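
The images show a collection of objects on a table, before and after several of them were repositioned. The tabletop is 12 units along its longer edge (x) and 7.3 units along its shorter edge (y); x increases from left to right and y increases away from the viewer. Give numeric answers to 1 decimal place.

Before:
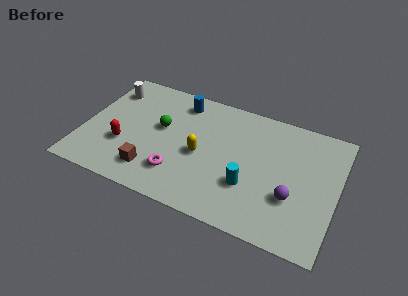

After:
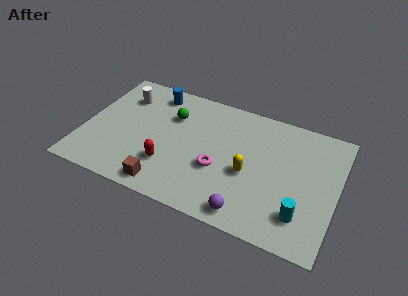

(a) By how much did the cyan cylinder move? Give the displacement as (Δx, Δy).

(2.5, -0.7)

The cyan cylinder was at about (8.0, 2.4) and moved to about (10.5, 1.7).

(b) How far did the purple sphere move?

2.5

The purple sphere moved from about (10.0, 2.5) to (8.1, 0.9), a distance of √(1.9² + 1.6²) ≈ 2.5.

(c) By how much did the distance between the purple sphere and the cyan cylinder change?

+0.5

Before: roughly 2.0 units apart; after: 2.5. That's 0.5 units further apart.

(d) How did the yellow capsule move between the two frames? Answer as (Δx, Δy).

(2.3, -0.2)

The yellow capsule was at about (5.6, 3.3) and moved to about (7.9, 3.1).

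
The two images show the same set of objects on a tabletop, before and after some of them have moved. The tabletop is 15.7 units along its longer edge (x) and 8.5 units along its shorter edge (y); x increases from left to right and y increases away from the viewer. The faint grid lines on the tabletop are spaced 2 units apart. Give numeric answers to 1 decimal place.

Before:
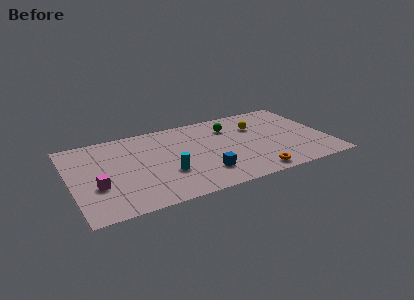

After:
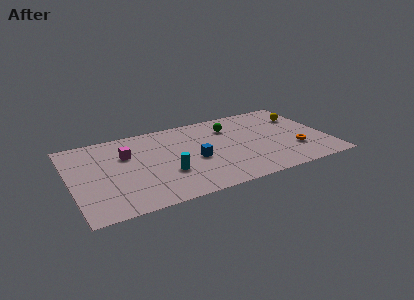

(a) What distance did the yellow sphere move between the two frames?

2.9

The yellow sphere moved from about (11.6, 5.9) to (14.5, 6.1), a distance of √(2.9² + 0.2²) ≈ 2.9.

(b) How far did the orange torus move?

3.2

The orange torus moved from about (10.8, 1.0) to (13.6, 2.6), a distance of √(2.8² + 1.6²) ≈ 3.2.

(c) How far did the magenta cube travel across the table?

3.3

The magenta cube moved from about (1.5, 3.1) to (3.5, 5.7), a distance of √(2.0² + 2.6²) ≈ 3.3.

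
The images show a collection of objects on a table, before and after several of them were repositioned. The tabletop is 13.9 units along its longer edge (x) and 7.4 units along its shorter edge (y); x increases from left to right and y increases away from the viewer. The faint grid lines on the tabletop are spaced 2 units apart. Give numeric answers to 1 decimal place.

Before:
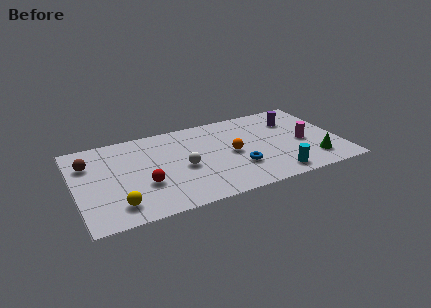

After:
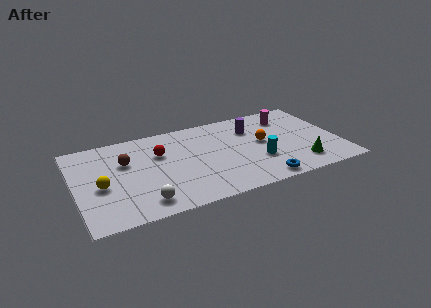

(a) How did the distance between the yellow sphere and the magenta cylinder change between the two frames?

+0.3

Before: roughly 10.2 units apart; after: 10.5. That's 0.3 units further apart.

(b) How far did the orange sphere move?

1.7

From (8.2, 3.6) to (9.9, 4.0), the orange sphere covered √(1.7² + 0.4²) ≈ 1.7 units.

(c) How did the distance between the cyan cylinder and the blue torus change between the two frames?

-0.5

They were about 2.2 units apart before and 1.7 after — 0.5 units closer together.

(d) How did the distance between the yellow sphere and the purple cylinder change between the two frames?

-2.0

Before: roughly 10.5 units apart; after: 8.5. That's 2.0 units closer together.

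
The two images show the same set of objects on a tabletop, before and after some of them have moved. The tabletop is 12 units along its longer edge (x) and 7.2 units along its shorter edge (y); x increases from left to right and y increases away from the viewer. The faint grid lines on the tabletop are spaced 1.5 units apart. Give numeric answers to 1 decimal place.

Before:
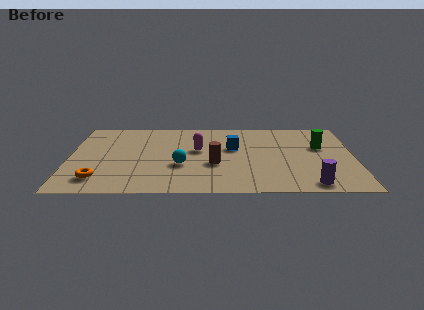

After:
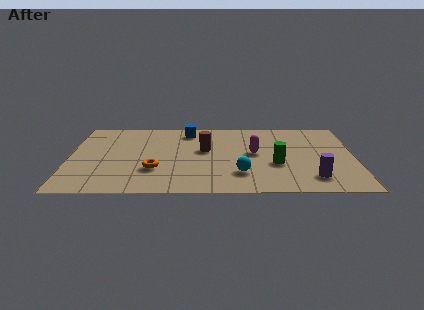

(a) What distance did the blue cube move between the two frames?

2.5

The blue cube was near (6.9, 4.4) before and (5.0, 6.1) after, so it travelled √(1.9² + 1.7²) ≈ 2.5 units.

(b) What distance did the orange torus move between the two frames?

2.5

The orange torus moved from about (1.3, 1.4) to (3.6, 2.3), a distance of √(2.3² + 0.9²) ≈ 2.5.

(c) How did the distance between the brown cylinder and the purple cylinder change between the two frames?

+0.8

The distance was about 4.4 in the first image and 5.2 in the second, so they moved 0.8 units further apart.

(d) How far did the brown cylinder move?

1.5

The brown cylinder was near (6.1, 2.8) before and (5.7, 4.2) after, so it travelled √(0.4² + 1.4²) ≈ 1.5 units.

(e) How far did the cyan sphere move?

2.6

The cyan sphere moved from about (4.7, 2.7) to (7.2, 1.9), a distance of √(2.5² + 0.8²) ≈ 2.6.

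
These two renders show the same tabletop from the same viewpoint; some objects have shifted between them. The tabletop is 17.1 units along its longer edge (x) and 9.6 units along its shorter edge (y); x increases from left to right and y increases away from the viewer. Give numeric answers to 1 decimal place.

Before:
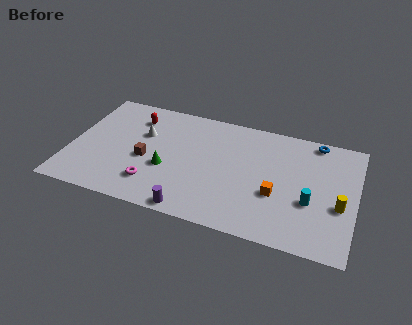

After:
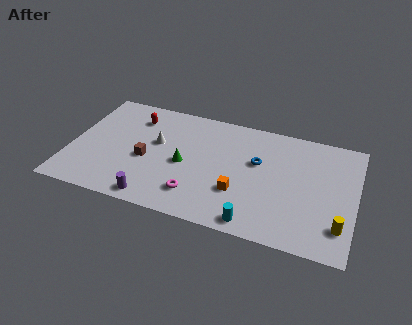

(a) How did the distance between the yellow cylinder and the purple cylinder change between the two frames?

+2.0

They were about 9.0 units apart before and 11.0 after — 2.0 units further apart.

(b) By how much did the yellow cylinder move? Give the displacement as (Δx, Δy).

(0.1, -1.6)

From the two frames, the yellow cylinder sits at roughly (16.2, 3.8) before and (16.3, 2.2) after.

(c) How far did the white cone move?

1.0

The white cone was near (4.2, 6.2) before and (5.1, 5.7) after, so it travelled √(0.9² + 0.5²) ≈ 1.0 units.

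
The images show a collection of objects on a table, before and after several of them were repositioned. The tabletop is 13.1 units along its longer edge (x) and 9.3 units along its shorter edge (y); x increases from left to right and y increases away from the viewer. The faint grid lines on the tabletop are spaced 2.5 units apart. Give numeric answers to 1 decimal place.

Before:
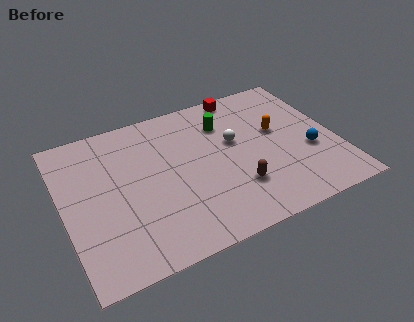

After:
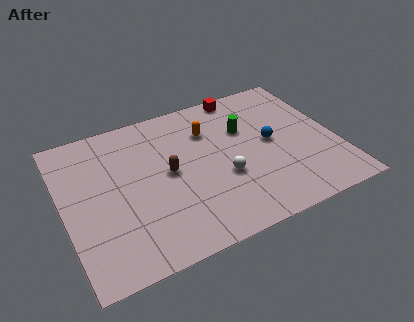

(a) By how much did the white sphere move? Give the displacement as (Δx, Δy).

(-0.8, -2.0)

From the two frames, the white sphere sits at roughly (8.3, 5.5) before and (7.5, 3.5) after.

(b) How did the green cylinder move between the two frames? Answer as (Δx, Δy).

(0.9, -0.8)

The green cylinder started near (8.0, 6.9) and ended near (8.9, 6.1).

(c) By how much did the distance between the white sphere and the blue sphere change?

-1.1

The distance was about 3.9 in the first image and 2.8 in the second, so they moved 1.1 units closer together.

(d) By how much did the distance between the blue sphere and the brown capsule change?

+1.2

They were about 3.8 units apart before and 5.0 after — 1.2 units further apart.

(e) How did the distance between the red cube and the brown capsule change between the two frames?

-0.5

The distance was about 6.0 in the first image and 5.5 in the second, so they moved 0.5 units closer together.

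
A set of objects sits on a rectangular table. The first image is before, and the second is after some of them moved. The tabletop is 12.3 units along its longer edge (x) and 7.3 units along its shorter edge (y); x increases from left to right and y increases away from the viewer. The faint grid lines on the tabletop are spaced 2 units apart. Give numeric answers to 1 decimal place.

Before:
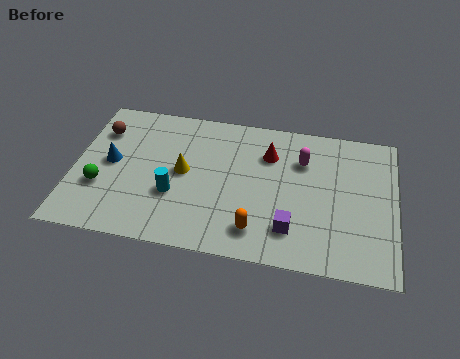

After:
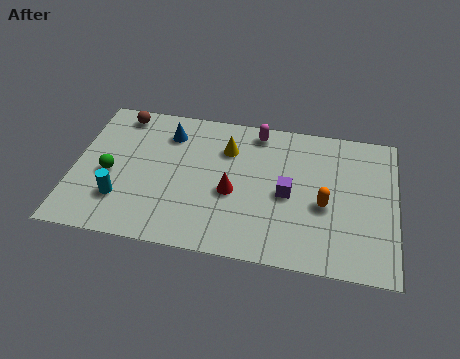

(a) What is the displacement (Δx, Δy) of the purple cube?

(-0.2, 1.7)

The purple cube started near (8.4, 1.7) and ended near (8.2, 3.4).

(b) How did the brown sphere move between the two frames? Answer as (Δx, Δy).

(0.7, 1.0)

The brown sphere started near (0.9, 5.4) and ended near (1.6, 6.4).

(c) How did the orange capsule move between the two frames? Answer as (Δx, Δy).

(2.5, 1.7)

From the two frames, the orange capsule sits at roughly (7.1, 1.4) before and (9.6, 3.1) after.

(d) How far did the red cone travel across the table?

2.6

From (7.4, 5.3) to (6.1, 3.1), the red cone covered √(1.3² + 2.2²) ≈ 2.6 units.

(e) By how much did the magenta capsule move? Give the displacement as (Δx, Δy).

(-1.8, 1.2)

The magenta capsule was at about (8.7, 5.2) and moved to about (6.9, 6.4).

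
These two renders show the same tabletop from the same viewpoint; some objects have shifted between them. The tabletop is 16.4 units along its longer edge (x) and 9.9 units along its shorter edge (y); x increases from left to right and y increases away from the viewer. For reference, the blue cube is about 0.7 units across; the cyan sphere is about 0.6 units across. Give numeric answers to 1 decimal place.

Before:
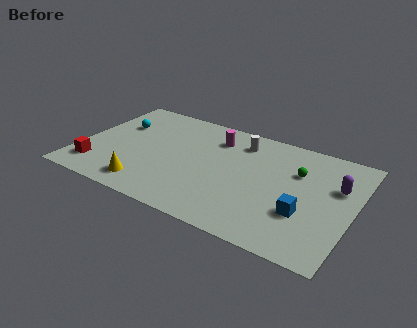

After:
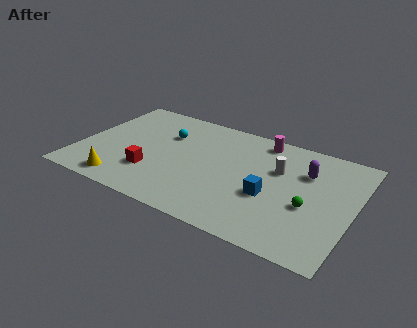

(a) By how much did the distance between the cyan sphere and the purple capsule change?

-4.9

They were about 13.4 units apart before and 8.5 after — 4.9 units closer together.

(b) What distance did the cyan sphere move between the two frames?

3.0

The cyan sphere moved from about (1.9, 6.6) to (4.9, 6.8), a distance of √(3.0² + 0.2²) ≈ 3.0.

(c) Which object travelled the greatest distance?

the red cube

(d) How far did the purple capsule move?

2.0

From (15.3, 6.4) to (13.4, 6.9), the purple capsule covered √(1.9² + 0.5²) ≈ 2.0 units.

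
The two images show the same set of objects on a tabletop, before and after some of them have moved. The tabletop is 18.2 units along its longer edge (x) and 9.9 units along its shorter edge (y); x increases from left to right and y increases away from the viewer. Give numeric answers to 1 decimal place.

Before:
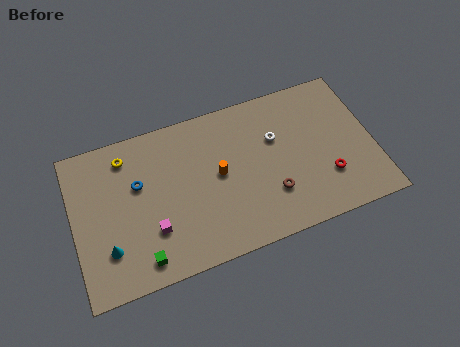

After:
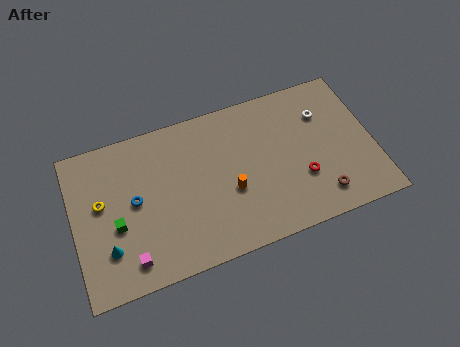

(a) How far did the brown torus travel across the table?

3.1

The brown torus was near (11.8, 2.9) before and (14.7, 1.8) after, so it travelled √(2.9² + 1.1²) ≈ 3.1 units.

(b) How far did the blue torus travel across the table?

1.0

From (4.0, 6.2) to (3.7, 5.2), the blue torus covered √(0.3² + 1.0²) ≈ 1.0 units.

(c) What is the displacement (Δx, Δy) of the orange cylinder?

(0.6, -1.3)

The orange cylinder started near (8.8, 5.2) and ended near (9.4, 3.9).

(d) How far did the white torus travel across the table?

3.1

From (12.4, 6.4) to (15.4, 7.1), the white torus covered √(3.0² + 0.7²) ≈ 3.1 units.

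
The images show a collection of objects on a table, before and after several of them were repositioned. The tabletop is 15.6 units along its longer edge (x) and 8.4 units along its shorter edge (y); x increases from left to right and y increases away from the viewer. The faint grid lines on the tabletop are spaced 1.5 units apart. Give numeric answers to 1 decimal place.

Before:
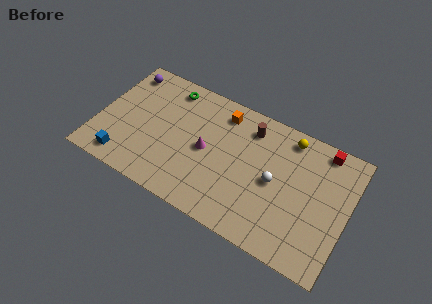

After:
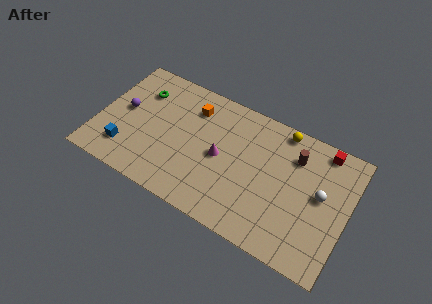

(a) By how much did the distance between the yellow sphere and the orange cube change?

+1.4

Before: roughly 4.2 units apart; after: 5.6. That's 1.4 units further apart.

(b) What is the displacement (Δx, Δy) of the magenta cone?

(0.9, 0.0)

The magenta cone started near (6.8, 4.1) and ended near (7.7, 4.1).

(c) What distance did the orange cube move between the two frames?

1.9

The orange cube was near (7.4, 7.0) before and (5.6, 6.5) after, so it travelled √(1.8² + 0.5²) ≈ 1.9 units.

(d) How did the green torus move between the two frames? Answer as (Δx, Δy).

(-1.7, -1.0)

The green torus was at about (4.0, 7.2) and moved to about (2.3, 6.2).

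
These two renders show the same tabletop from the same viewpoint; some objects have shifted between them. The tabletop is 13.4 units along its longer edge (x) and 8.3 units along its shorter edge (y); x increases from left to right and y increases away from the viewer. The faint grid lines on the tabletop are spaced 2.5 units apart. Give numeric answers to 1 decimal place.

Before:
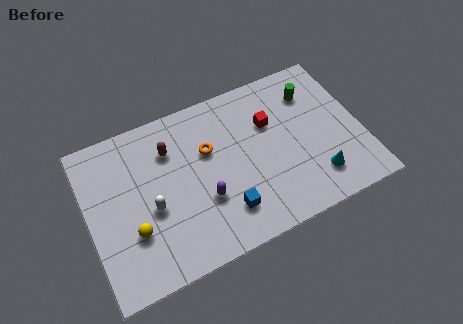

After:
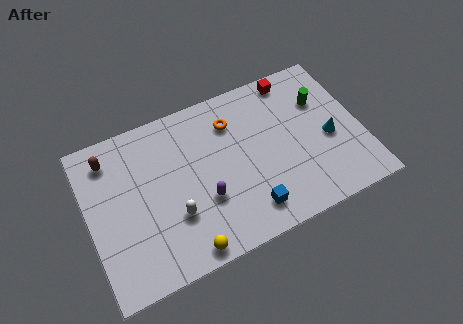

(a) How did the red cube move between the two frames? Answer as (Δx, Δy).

(1.4, 1.9)

The red cube started near (9.1, 5.5) and ended near (10.5, 7.4).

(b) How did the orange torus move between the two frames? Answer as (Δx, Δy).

(1.3, 1.0)

The orange torus started near (6.0, 5.3) and ended near (7.3, 6.3).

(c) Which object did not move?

the purple capsule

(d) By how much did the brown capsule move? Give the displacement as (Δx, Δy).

(-2.9, 0.7)

The brown capsule started near (4.2, 6.1) and ended near (1.3, 6.8).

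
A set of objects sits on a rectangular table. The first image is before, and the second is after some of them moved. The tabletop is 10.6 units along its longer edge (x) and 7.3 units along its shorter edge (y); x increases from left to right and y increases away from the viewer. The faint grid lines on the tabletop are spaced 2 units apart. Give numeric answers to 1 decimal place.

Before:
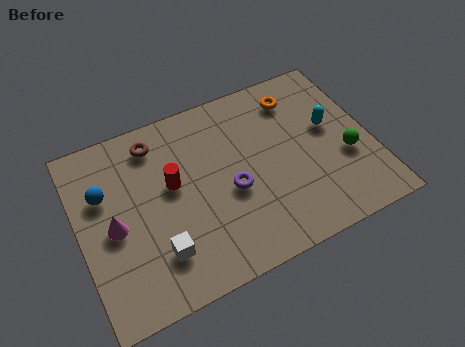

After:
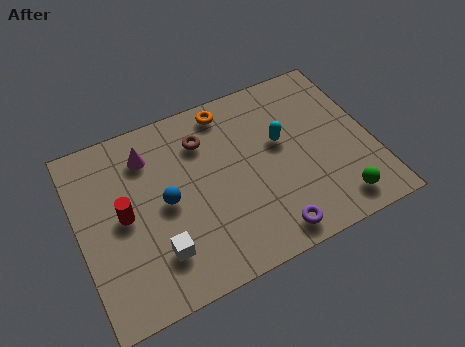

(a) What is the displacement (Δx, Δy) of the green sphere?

(-0.6, -1.7)

The green sphere started near (9.6, 2.8) and ended near (9.0, 1.1).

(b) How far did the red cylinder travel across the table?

1.9

The red cylinder was near (3.4, 4.2) before and (1.6, 3.7) after, so it travelled √(1.8² + 0.5²) ≈ 1.9 units.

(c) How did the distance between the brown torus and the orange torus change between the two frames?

-3.9

They were about 5.2 units apart before and 1.3 after — 3.9 units closer together.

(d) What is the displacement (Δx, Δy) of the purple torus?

(1.1, -2.2)

The purple torus was at about (5.4, 3.1) and moved to about (6.5, 0.9).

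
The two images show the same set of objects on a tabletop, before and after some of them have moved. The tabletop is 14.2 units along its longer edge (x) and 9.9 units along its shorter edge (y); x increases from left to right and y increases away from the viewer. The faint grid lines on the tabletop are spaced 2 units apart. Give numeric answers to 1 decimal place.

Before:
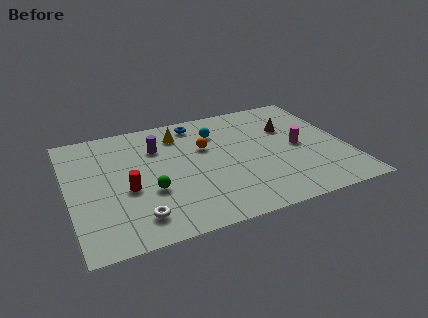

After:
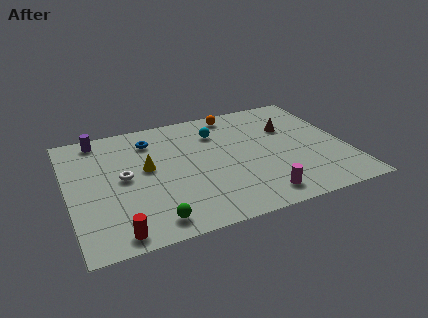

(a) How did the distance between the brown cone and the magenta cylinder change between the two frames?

+3.8

They were about 1.8 units apart before and 5.6 after — 3.8 units further apart.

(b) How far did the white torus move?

3.3

From (3.2, 1.8) to (2.8, 5.1), the white torus covered √(0.4² + 3.3²) ≈ 3.3 units.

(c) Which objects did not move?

the cyan sphere and the brown cone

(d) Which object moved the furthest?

the magenta cylinder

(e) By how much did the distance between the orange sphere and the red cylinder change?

+5.6

Before: roughly 4.7 units apart; after: 10.3. That's 5.6 units further apart.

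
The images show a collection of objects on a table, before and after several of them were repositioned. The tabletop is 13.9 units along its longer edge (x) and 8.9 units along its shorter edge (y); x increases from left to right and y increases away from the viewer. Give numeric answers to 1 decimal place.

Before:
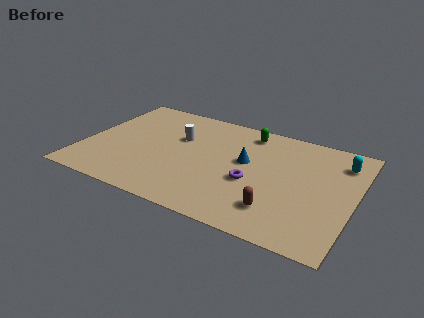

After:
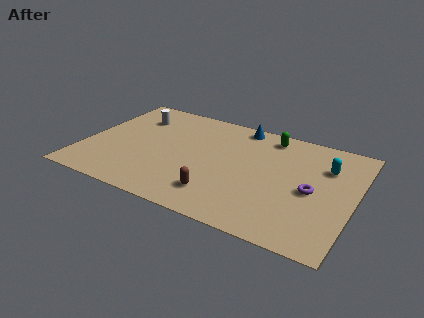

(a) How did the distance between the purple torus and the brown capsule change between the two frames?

+2.8

The distance was about 2.2 in the first image and 5.0 in the second, so they moved 2.8 units further apart.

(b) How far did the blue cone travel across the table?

3.0

The blue cone moved from about (8.3, 5.1) to (7.6, 8.0), a distance of √(0.7² + 2.9²) ≈ 3.0.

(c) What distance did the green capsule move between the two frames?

1.1

The green capsule moved from about (8.1, 7.6) to (9.2, 7.7), a distance of √(1.1² + 0.1²) ≈ 1.1.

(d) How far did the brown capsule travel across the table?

3.0

The brown capsule was near (10.3, 2.0) before and (7.3, 1.9) after, so it travelled √(3.0² + 0.1²) ≈ 3.0 units.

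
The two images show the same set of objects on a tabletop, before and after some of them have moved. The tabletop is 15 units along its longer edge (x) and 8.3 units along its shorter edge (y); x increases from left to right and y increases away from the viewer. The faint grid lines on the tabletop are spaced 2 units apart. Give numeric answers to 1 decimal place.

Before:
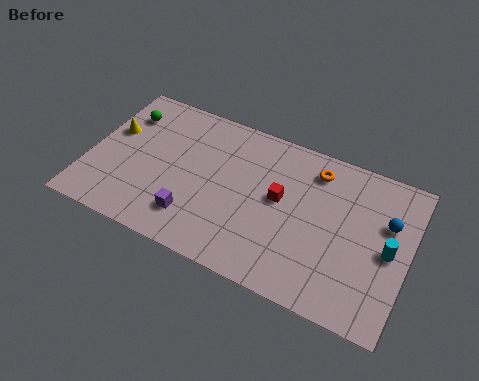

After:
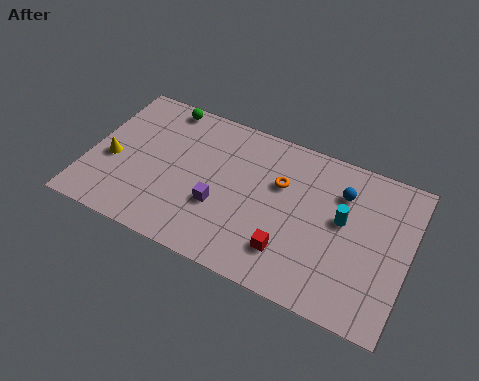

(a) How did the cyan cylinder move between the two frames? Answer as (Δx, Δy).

(-2.2, 0.7)

The cyan cylinder started near (14.1, 4.0) and ended near (11.9, 4.7).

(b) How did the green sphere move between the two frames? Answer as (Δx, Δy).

(1.7, 1.2)

The green sphere started near (1.3, 6.3) and ended near (3.0, 7.5).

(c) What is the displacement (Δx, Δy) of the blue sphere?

(-2.2, 0.7)

The blue sphere started near (13.9, 5.4) and ended near (11.7, 6.1).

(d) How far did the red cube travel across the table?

2.7

The red cube moved from about (9.0, 4.6) to (9.7, 2.0), a distance of √(0.7² + 2.6²) ≈ 2.7.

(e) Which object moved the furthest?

the red cube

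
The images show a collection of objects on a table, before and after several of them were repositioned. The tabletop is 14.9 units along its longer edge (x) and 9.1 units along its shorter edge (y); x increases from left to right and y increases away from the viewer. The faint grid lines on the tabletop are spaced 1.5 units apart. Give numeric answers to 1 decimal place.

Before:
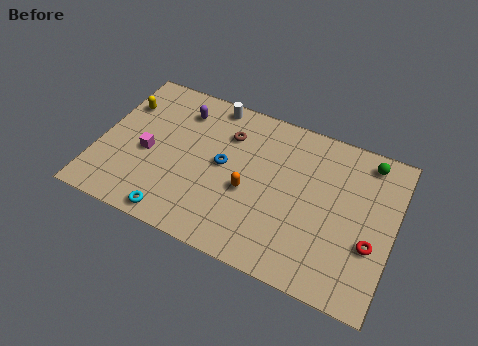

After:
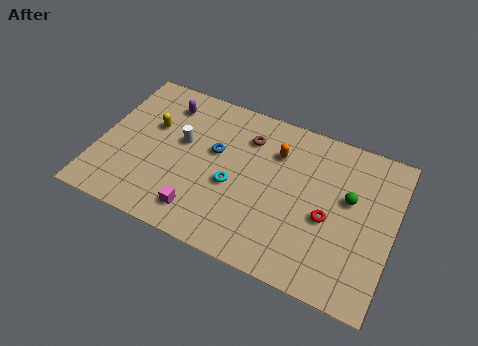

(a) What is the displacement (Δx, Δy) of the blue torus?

(-0.5, 0.6)

From the two frames, the blue torus sits at roughly (6.3, 4.8) before and (5.8, 5.4) after.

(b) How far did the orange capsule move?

3.0

The orange capsule moved from about (7.7, 3.8) to (8.8, 6.6), a distance of √(1.1² + 2.8²) ≈ 3.0.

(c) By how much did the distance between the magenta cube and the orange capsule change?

+0.8

The distance was about 5.2 in the first image and 6.0 in the second, so they moved 0.8 units further apart.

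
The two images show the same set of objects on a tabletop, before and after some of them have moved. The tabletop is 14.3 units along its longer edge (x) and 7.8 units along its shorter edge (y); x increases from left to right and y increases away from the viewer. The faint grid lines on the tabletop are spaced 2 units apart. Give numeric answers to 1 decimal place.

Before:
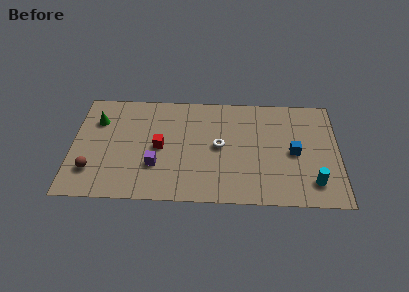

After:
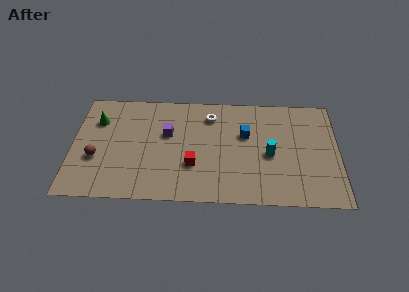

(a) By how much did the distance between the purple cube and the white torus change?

-1.0

Before: roughly 3.7 units apart; after: 2.7. That's 1.0 units closer together.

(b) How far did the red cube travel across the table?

2.2

The red cube was near (4.7, 3.8) before and (6.5, 2.6) after, so it travelled √(1.8² + 1.2²) ≈ 2.2 units.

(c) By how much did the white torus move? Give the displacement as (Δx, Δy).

(-0.5, 2.2)

The white torus was at about (7.9, 4.0) and moved to about (7.4, 6.2).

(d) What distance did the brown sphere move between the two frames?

0.9

From (1.1, 2.0) to (1.3, 2.9), the brown sphere covered √(0.2² + 0.9²) ≈ 0.9 units.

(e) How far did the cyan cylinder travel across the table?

3.0

The cyan cylinder was near (12.9, 1.6) before and (10.6, 3.5) after, so it travelled √(2.3² + 1.9²) ≈ 3.0 units.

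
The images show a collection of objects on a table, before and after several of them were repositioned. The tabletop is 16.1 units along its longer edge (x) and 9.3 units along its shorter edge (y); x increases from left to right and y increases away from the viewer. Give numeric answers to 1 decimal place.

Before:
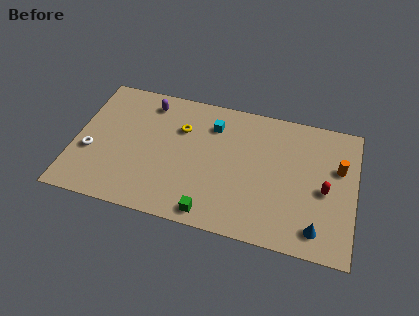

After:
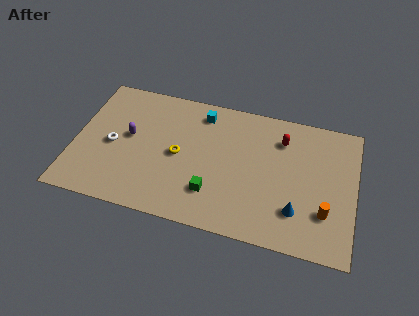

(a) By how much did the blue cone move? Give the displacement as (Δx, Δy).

(-1.2, 0.9)

The blue cone was at about (14.1, 1.5) and moved to about (12.9, 2.4).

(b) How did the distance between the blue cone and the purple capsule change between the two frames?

-1.7

The distance was about 11.9 in the first image and 10.2 in the second, so they moved 1.7 units closer together.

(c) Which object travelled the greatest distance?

the red capsule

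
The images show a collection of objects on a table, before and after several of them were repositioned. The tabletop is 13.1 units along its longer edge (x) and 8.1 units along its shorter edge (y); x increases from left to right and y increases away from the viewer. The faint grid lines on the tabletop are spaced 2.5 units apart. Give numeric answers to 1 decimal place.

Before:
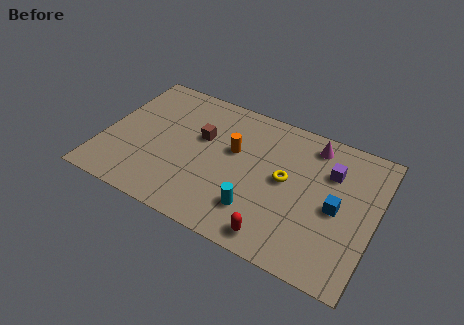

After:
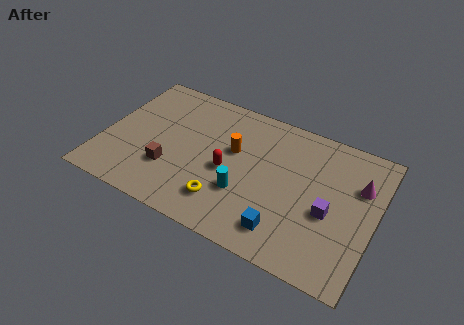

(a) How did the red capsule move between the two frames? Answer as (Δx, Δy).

(-2.7, 2.6)

The red capsule started near (8.8, 1.0) and ended near (6.1, 3.6).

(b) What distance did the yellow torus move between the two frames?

3.6

The yellow torus was near (8.8, 4.3) before and (6.2, 1.8) after, so it travelled √(2.6² + 2.5²) ≈ 3.6 units.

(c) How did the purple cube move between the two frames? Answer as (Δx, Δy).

(0.2, -2.3)

The purple cube started near (10.8, 5.7) and ended near (11.0, 3.4).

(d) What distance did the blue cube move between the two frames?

3.2

From (11.3, 3.8) to (9.1, 1.5), the blue cube covered √(2.2² + 2.3²) ≈ 3.2 units.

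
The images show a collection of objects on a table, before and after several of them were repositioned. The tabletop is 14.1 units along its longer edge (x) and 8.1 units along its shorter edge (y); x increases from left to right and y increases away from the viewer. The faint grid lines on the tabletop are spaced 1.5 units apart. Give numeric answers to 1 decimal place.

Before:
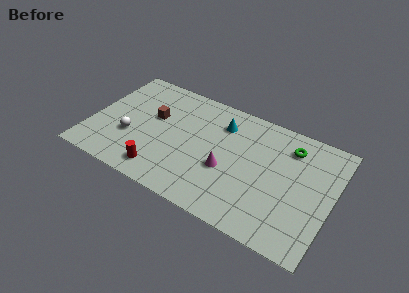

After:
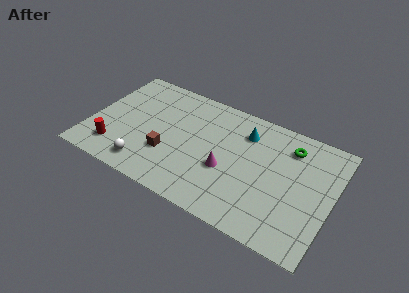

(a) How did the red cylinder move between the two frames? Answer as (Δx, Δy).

(-2.8, 0.4)

The red cylinder was at about (4.5, 1.3) and moved to about (1.7, 1.7).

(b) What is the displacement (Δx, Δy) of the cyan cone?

(1.4, 0.0)

From the two frames, the cyan cone sits at roughly (7.4, 6.2) before and (8.8, 6.2) after.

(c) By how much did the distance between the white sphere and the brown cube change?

-0.5

The distance was about 2.3 in the first image and 1.8 in the second, so they moved 0.5 units closer together.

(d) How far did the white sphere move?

2.0

The white sphere moved from about (2.4, 2.9) to (3.6, 1.3), a distance of √(1.2² + 1.6²) ≈ 2.0.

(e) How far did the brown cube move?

2.5

The brown cube moved from about (3.5, 4.9) to (4.7, 2.7), a distance of √(1.2² + 2.2²) ≈ 2.5.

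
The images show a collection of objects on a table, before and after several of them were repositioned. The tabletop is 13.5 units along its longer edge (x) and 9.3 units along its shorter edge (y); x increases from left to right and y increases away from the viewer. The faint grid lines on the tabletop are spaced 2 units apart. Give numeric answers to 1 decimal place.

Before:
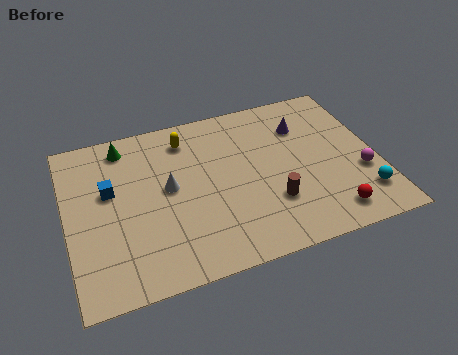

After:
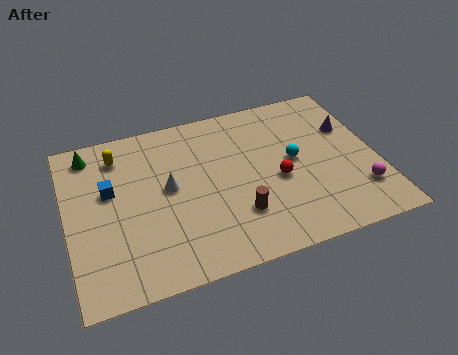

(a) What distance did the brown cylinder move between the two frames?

1.5

From (8.7, 2.8) to (7.2, 2.6), the brown cylinder covered √(1.5² + 0.2²) ≈ 1.5 units.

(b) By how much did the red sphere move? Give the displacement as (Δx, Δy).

(-2.0, 2.6)

The red sphere started near (11.1, 1.4) and ended near (9.1, 4.0).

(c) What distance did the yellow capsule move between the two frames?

3.0

From (5.4, 7.6) to (2.4, 7.5), the yellow capsule covered √(3.0² + 0.1²) ≈ 3.0 units.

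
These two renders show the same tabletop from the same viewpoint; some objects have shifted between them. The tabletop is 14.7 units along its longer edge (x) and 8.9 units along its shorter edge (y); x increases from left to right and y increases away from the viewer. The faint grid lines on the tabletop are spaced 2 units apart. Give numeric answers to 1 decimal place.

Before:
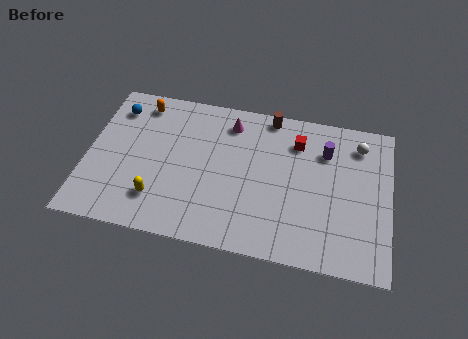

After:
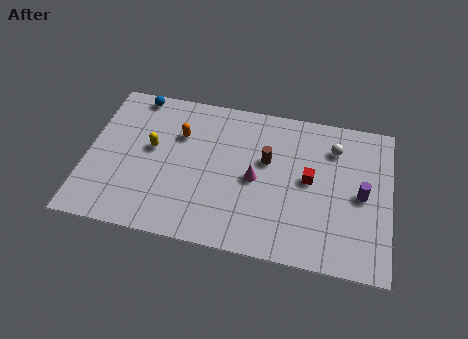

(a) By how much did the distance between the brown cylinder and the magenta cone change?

-0.8

They were about 2.1 units apart before and 1.3 after — 0.8 units closer together.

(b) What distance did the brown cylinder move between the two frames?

2.7

From (8.7, 8.1) to (8.7, 5.4), the brown cylinder covered √(0.0² + 2.7²) ≈ 2.7 units.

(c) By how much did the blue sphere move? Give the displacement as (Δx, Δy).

(0.9, 1.0)

The blue sphere started near (1.2, 7.1) and ended near (2.1, 8.1).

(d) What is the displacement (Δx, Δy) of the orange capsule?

(2.0, -1.5)

The orange capsule started near (2.4, 7.6) and ended near (4.4, 6.1).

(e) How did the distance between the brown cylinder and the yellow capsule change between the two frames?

-2.3

The distance was about 7.9 in the first image and 5.6 in the second, so they moved 2.3 units closer together.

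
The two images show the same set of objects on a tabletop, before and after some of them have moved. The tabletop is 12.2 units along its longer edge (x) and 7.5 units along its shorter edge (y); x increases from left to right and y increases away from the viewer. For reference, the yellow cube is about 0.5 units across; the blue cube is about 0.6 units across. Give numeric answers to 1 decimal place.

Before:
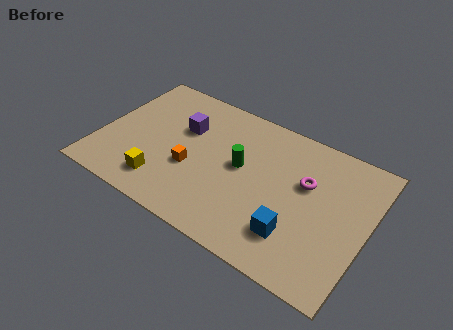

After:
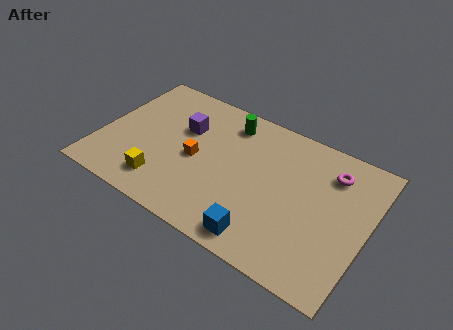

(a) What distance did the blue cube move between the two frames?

1.6

The blue cube was near (9.2, 1.9) before and (7.9, 1.0) after, so it travelled √(1.3² + 0.9²) ≈ 1.6 units.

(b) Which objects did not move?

the yellow cube and the purple cube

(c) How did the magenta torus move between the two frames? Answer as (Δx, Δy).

(1.0, 1.1)

The magenta torus started near (9.3, 4.7) and ended near (10.3, 5.8).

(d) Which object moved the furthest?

the green cylinder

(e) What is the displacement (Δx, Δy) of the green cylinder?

(-0.9, 2.1)

From the two frames, the green cylinder sits at roughly (6.4, 4.1) before and (5.5, 6.2) after.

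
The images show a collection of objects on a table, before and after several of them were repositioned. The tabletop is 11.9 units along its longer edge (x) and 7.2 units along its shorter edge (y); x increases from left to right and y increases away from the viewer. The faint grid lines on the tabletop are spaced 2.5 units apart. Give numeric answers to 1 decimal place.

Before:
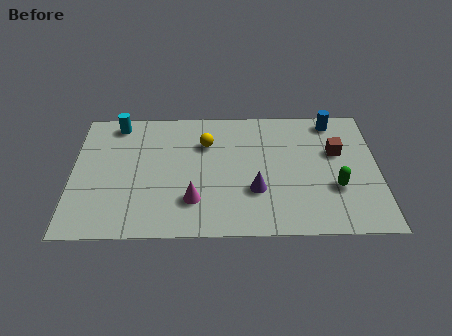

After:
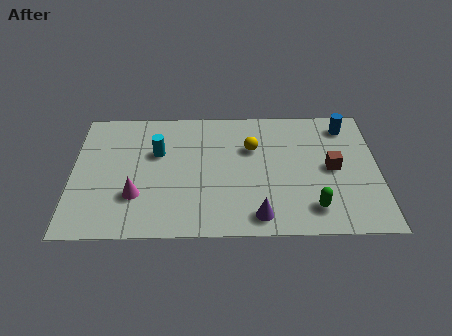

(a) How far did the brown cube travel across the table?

0.9

From (10.3, 4.5) to (10.1, 3.6), the brown cube covered √(0.2² + 0.9²) ≈ 0.9 units.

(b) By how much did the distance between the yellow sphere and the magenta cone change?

+2.0

The distance was about 3.2 in the first image and 5.2 in the second, so they moved 2.0 units further apart.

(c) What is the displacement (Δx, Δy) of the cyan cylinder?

(1.6, -1.7)

The cyan cylinder started near (1.7, 6.3) and ended near (3.3, 4.6).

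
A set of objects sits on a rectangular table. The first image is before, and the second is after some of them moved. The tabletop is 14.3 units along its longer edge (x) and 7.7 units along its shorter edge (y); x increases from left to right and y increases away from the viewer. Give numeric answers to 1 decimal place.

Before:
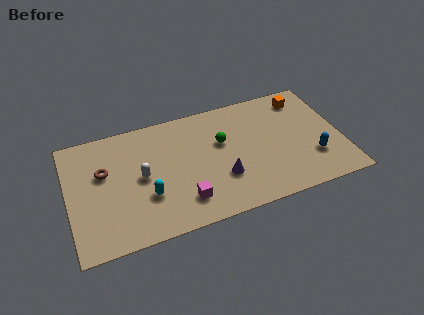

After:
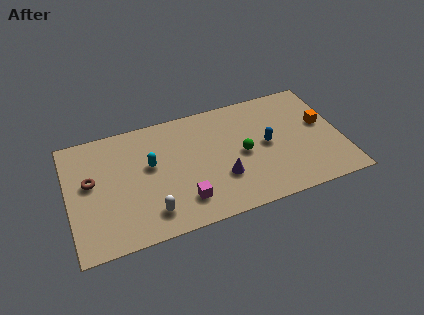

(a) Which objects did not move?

the purple cone and the magenta cube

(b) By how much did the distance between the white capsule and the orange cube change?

+0.6

They were about 9.1 units apart before and 9.7 after — 0.6 units further apart.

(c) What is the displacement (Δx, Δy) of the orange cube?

(0.8, -2.0)

The orange cube started near (12.6, 6.4) and ended near (13.4, 4.4).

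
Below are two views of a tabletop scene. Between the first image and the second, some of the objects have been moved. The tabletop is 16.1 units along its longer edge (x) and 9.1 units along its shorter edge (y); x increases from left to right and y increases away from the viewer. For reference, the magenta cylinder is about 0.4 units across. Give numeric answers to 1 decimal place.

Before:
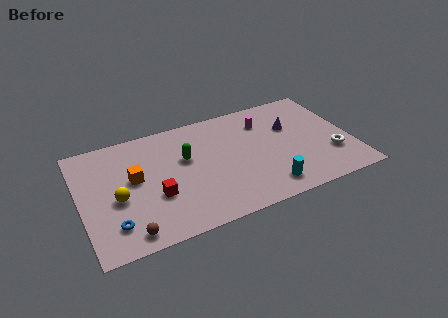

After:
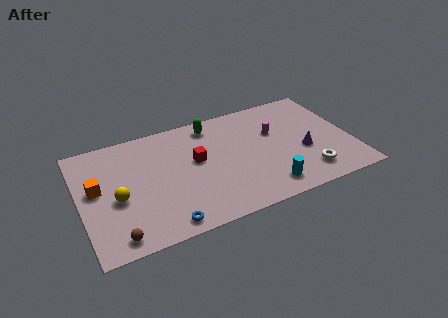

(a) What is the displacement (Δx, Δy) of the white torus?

(-1.6, -1.0)

The white torus was at about (14.8, 2.8) and moved to about (13.2, 1.8).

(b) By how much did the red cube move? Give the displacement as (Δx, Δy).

(2.6, 1.9)

The red cube started near (4.3, 3.3) and ended near (6.9, 5.2).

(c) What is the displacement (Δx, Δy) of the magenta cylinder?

(0.5, -1.1)

The magenta cylinder started near (11.2, 6.9) and ended near (11.7, 5.8).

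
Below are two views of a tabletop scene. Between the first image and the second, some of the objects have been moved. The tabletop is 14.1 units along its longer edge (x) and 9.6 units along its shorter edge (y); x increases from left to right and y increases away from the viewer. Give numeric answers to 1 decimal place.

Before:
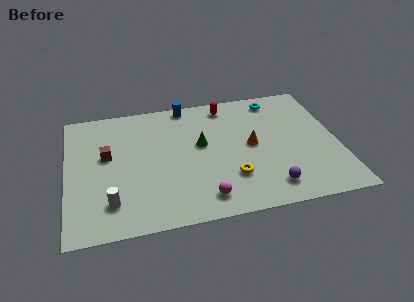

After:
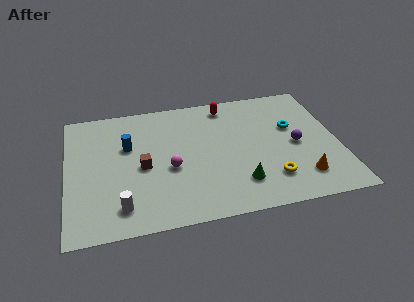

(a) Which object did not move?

the red capsule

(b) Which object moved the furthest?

the blue cylinder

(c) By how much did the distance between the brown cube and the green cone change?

+0.5

They were about 4.9 units apart before and 5.4 after — 0.5 units further apart.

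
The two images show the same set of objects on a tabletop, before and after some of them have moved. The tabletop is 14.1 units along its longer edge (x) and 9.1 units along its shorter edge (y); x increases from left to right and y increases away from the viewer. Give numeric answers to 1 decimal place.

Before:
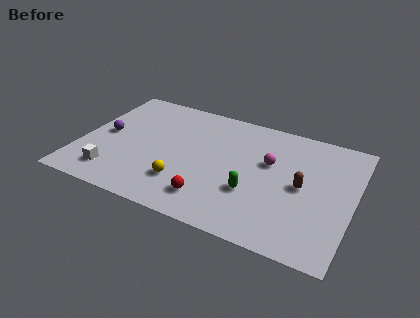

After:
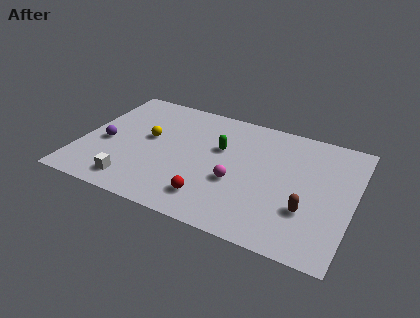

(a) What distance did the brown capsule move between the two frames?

1.6

From (11.5, 4.5) to (11.9, 2.9), the brown capsule covered √(0.4² + 1.6²) ≈ 1.6 units.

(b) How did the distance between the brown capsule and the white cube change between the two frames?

-1.0

They were about 9.9 units apart before and 8.9 after — 1.0 units closer together.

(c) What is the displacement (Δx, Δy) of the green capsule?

(-2.0, 2.6)

The green capsule was at about (9.1, 3.1) and moved to about (7.1, 5.7).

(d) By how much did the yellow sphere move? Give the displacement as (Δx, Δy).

(-2.2, 2.7)

The yellow sphere started near (5.6, 2.4) and ended near (3.4, 5.1).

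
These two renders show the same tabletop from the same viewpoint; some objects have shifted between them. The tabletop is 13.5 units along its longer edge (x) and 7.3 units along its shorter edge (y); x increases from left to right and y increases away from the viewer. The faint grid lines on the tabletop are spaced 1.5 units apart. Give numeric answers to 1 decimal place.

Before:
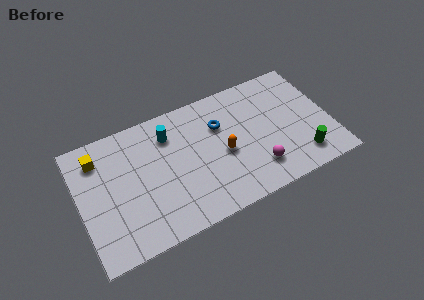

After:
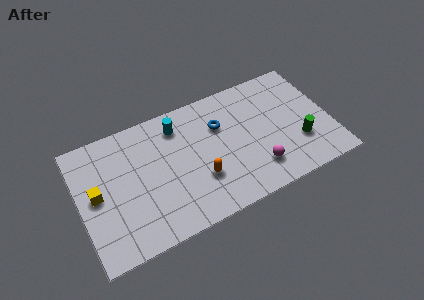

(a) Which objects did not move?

the blue torus and the magenta sphere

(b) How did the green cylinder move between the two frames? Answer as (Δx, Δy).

(0.0, 0.9)

From the two frames, the green cylinder sits at roughly (11.7, 1.4) before and (11.7, 2.3) after.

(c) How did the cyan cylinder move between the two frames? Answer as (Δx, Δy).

(0.5, 0.3)

From the two frames, the cyan cylinder sits at roughly (5.0, 5.6) before and (5.5, 5.9) after.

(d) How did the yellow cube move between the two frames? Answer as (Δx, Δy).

(-0.3, -2.0)

The yellow cube was at about (1.2, 5.8) and moved to about (0.9, 3.8).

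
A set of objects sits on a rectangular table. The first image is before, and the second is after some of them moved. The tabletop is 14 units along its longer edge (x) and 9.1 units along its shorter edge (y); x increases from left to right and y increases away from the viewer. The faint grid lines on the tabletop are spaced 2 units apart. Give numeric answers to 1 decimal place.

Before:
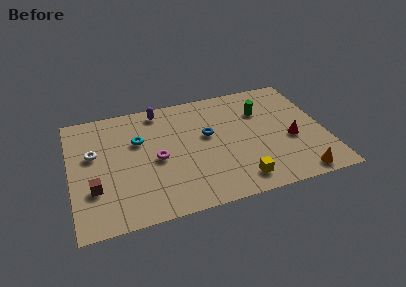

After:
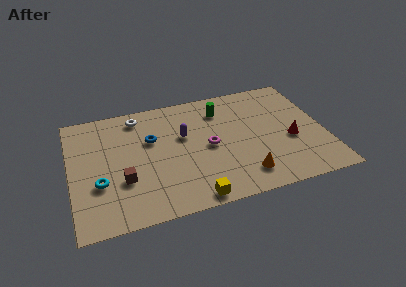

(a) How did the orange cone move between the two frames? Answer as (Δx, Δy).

(-2.9, 0.8)

The orange cone started near (12.2, 0.9) and ended near (9.3, 1.7).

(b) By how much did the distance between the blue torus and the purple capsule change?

-1.9

The distance was about 3.7 in the first image and 1.8 in the second, so they moved 1.9 units closer together.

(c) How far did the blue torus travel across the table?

3.1

The blue torus moved from about (7.6, 5.3) to (4.5, 5.8), a distance of √(3.1² + 0.5²) ≈ 3.1.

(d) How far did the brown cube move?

1.6

The brown cube was near (1.2, 2.9) before and (2.8, 3.1) after, so it travelled √(1.6² + 0.2²) ≈ 1.6 units.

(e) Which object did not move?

the red cone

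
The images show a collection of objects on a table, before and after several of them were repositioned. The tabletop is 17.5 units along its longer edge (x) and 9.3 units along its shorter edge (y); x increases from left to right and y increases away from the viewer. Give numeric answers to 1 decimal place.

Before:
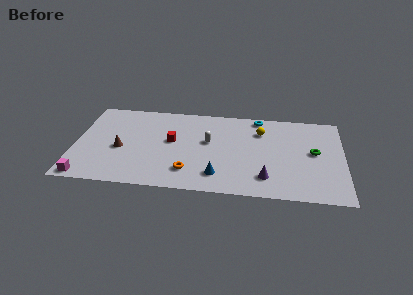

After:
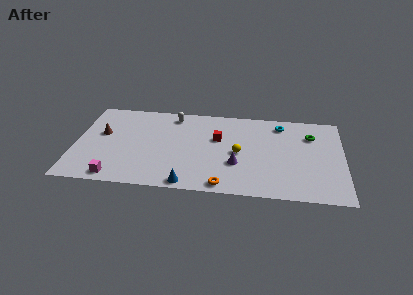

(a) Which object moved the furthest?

the white capsule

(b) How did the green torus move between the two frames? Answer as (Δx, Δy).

(-0.2, 1.8)

From the two frames, the green torus sits at roughly (15.6, 5.0) before and (15.4, 6.8) after.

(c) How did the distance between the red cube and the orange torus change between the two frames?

+1.6

They were about 3.3 units apart before and 4.9 after — 1.6 units further apart.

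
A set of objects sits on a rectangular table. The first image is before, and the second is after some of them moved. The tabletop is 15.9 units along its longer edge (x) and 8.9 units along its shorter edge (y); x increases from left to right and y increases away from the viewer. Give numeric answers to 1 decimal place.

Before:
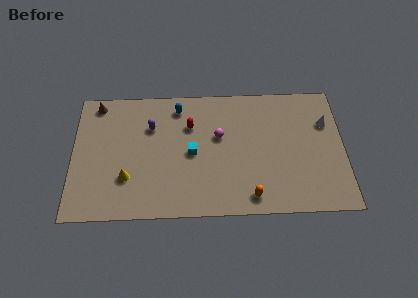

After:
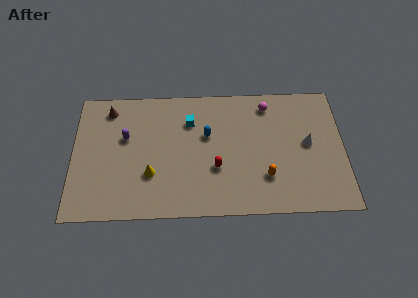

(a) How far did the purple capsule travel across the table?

1.7

From (4.6, 6.2) to (3.1, 5.5), the purple capsule covered √(1.5² + 0.7²) ≈ 1.7 units.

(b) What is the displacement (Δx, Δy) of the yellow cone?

(1.4, 0.2)

The yellow cone started near (3.2, 2.7) and ended near (4.6, 2.9).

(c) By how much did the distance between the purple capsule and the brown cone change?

-1.4

They were about 3.6 units apart before and 2.2 after — 1.4 units closer together.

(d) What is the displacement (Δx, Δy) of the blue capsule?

(1.7, -2.0)

The blue capsule was at about (6.2, 7.5) and moved to about (7.9, 5.5).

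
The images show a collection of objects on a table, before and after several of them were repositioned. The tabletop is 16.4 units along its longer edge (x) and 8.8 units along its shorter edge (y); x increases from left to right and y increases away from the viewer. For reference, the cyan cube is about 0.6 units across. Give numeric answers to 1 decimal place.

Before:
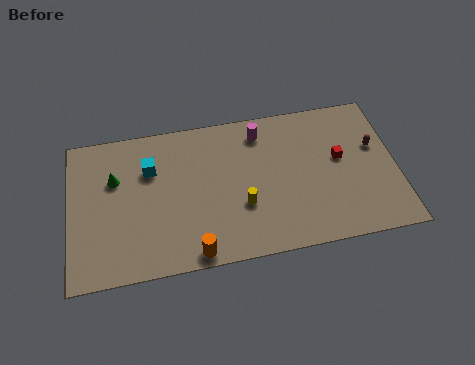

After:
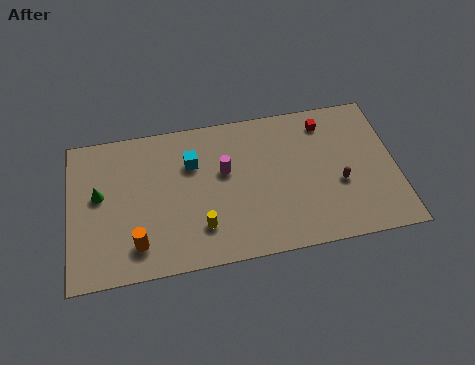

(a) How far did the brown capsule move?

2.7

The brown capsule was near (15.4, 5.4) before and (13.5, 3.5) after, so it travelled √(1.9² + 1.9²) ≈ 2.7 units.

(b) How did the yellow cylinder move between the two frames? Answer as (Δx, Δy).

(-2.1, -0.9)

From the two frames, the yellow cylinder sits at roughly (8.6, 3.1) before and (6.5, 2.2) after.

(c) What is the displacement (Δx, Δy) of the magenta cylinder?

(-1.9, -2.0)

The magenta cylinder was at about (9.7, 7.3) and moved to about (7.8, 5.3).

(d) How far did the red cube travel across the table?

2.4

The red cube was near (13.6, 5.0) before and (13.0, 7.3) after, so it travelled √(0.6² + 2.3²) ≈ 2.4 units.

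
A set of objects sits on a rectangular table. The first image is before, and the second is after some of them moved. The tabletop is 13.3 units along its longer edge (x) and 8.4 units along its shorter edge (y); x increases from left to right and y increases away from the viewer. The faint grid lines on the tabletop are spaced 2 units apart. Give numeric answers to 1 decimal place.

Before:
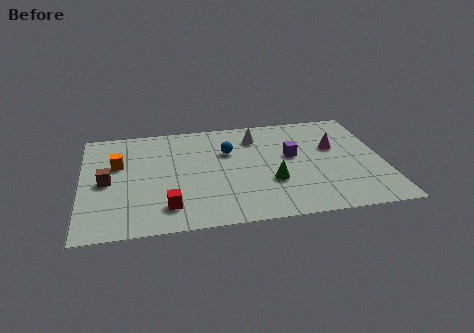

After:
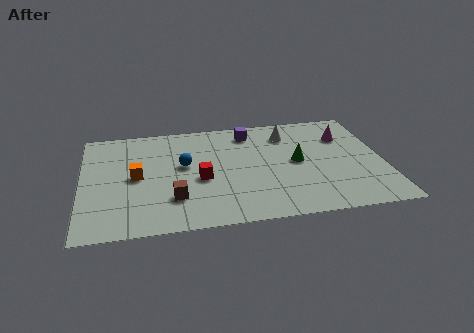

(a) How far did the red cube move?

2.4

From (3.7, 1.7) to (5.2, 3.6), the red cube covered √(1.5² + 1.9²) ≈ 2.4 units.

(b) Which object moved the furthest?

the brown cube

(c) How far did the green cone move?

1.8

The green cone was near (8.3, 2.9) before and (9.5, 4.3) after, so it travelled √(1.2² + 1.4²) ≈ 1.8 units.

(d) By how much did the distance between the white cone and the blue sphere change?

+3.4

Before: roughly 1.6 units apart; after: 5.0. That's 3.4 units further apart.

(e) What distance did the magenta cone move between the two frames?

0.9

The magenta cone moved from about (11.2, 5.2) to (11.7, 6.0), a distance of √(0.5² + 0.8²) ≈ 0.9.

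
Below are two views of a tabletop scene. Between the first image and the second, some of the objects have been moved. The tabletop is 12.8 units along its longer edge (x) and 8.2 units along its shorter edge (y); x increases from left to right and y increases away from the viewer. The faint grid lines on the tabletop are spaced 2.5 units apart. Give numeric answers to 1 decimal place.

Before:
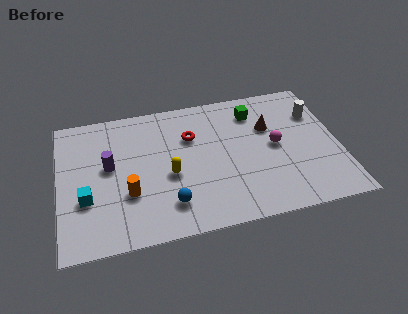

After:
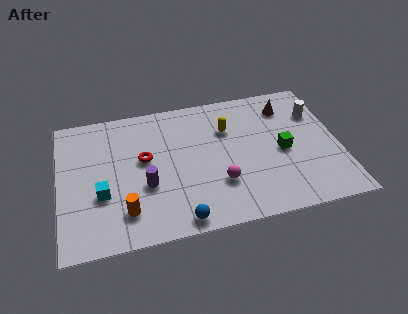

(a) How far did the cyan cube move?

0.7

The cyan cube was near (1.2, 2.9) before and (1.9, 3.0) after, so it travelled √(0.7² + 0.1²) ≈ 0.7 units.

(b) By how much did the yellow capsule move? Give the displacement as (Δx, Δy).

(2.8, 2.2)

The yellow capsule started near (5.0, 3.5) and ended near (7.8, 5.7).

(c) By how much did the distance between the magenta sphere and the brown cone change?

+4.0

Before: roughly 1.2 units apart; after: 5.2. That's 4.0 units further apart.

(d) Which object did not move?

the white cylinder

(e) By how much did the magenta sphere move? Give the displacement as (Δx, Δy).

(-2.7, -1.7)

From the two frames, the magenta sphere sits at roughly (9.9, 4.2) before and (7.2, 2.5) after.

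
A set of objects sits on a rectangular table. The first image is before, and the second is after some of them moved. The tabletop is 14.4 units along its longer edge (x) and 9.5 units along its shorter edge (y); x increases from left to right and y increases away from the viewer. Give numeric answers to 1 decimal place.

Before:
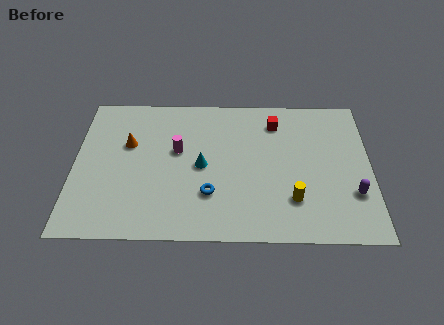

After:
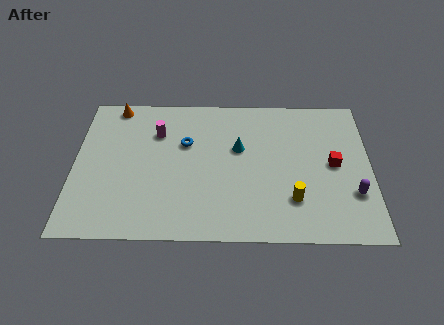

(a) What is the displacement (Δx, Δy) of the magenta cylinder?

(-1.0, 1.2)

The magenta cylinder was at about (5.0, 5.6) and moved to about (4.0, 6.8).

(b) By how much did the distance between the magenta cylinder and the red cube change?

+3.6

They were about 5.2 units apart before and 8.8 after — 3.6 units further apart.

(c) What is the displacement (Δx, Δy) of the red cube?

(2.8, -2.8)

The red cube started near (9.8, 7.6) and ended near (12.6, 4.8).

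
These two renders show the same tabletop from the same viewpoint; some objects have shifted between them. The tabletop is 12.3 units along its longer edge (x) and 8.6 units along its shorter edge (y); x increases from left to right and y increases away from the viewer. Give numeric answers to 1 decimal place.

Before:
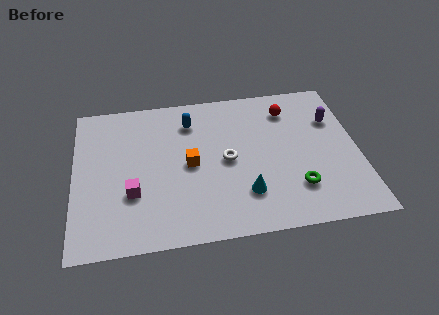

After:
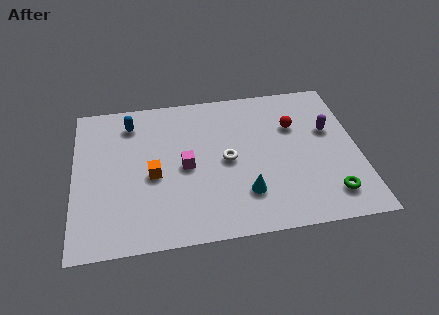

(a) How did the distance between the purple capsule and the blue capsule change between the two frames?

+2.5

The distance was about 6.3 in the first image and 8.8 in the second, so they moved 2.5 units further apart.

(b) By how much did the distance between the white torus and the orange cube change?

+1.6

Before: roughly 1.6 units apart; after: 3.2. That's 1.6 units further apart.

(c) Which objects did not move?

the cyan cone and the white torus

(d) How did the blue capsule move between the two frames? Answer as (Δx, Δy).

(-2.6, 0.3)

From the two frames, the blue capsule sits at roughly (5.1, 6.7) before and (2.5, 7.0) after.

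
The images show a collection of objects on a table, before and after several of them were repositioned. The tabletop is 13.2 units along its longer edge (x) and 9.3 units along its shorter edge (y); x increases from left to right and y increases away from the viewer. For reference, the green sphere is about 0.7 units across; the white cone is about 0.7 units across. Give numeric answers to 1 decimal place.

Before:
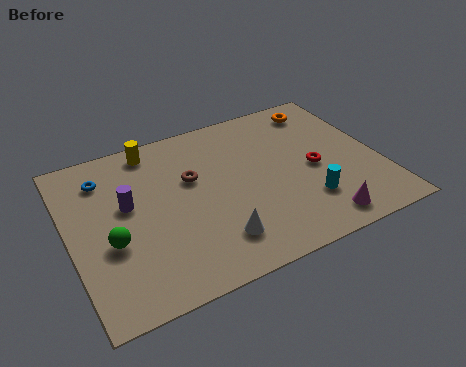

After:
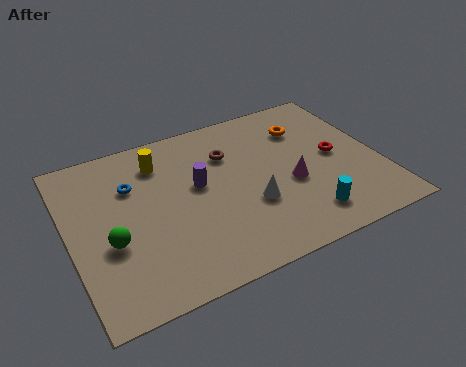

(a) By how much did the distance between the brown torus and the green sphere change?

+1.9

Before: roughly 4.3 units apart; after: 6.2. That's 1.9 units further apart.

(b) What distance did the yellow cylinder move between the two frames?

0.9

The yellow cylinder was near (3.9, 8.2) before and (4.1, 7.3) after, so it travelled √(0.2² + 0.9²) ≈ 0.9 units.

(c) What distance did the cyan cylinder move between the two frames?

0.8

From (9.8, 2.5) to (9.6, 1.7), the cyan cylinder covered √(0.2² + 0.8²) ≈ 0.8 units.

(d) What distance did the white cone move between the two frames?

2.1

The white cone moved from about (5.8, 2.0) to (7.5, 3.3), a distance of √(1.7² + 1.3²) ≈ 2.1.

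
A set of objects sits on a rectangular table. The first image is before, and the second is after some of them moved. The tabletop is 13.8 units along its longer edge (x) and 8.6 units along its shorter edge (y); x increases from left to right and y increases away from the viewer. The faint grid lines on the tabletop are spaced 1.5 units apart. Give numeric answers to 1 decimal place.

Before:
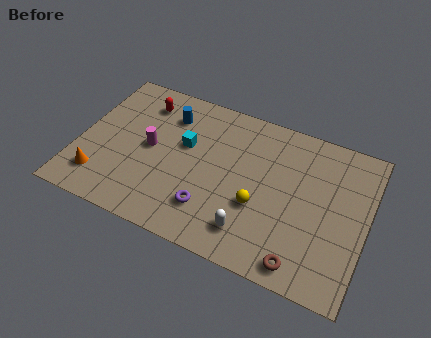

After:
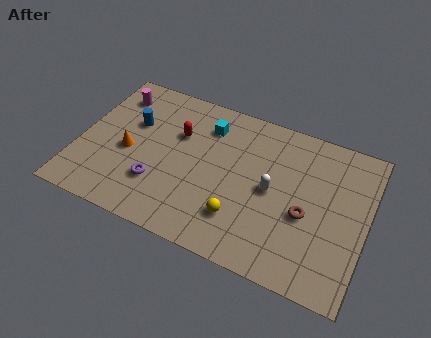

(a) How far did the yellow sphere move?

1.3

The yellow sphere moved from about (8.8, 3.2) to (8.0, 2.2), a distance of √(0.8² + 1.0²) ≈ 1.3.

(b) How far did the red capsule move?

2.2

The red capsule was near (2.7, 6.9) before and (4.6, 5.7) after, so it travelled √(1.9² + 1.2²) ≈ 2.2 units.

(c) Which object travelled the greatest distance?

the magenta cylinder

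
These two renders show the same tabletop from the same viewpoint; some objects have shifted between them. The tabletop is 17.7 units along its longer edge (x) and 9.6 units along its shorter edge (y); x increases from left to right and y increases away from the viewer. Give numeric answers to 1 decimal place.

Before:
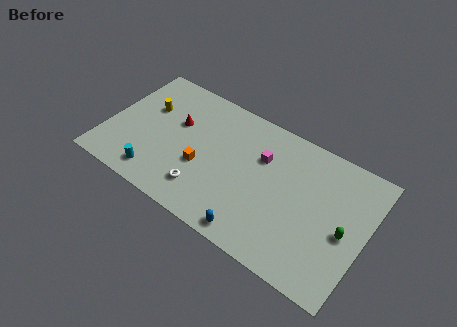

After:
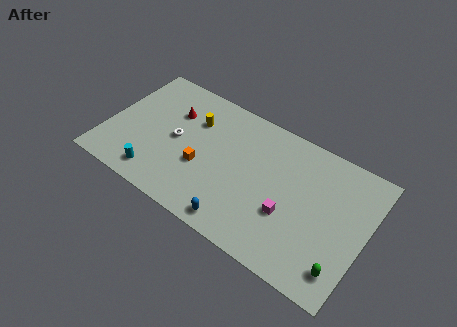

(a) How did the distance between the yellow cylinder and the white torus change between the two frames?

-4.0

The distance was about 6.2 in the first image and 2.2 in the second, so they moved 4.0 units closer together.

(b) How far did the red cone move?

0.8

The red cone moved from about (4.5, 6.0) to (4.1, 6.7), a distance of √(0.4² + 0.7²) ≈ 0.8.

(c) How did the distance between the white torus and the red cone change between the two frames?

-2.7

Before: roughly 4.7 units apart; after: 2.0. That's 2.7 units closer together.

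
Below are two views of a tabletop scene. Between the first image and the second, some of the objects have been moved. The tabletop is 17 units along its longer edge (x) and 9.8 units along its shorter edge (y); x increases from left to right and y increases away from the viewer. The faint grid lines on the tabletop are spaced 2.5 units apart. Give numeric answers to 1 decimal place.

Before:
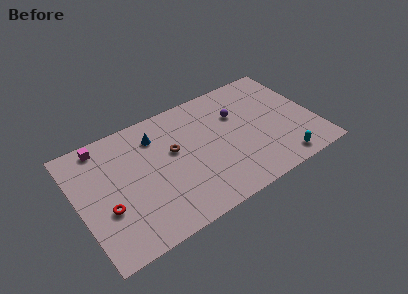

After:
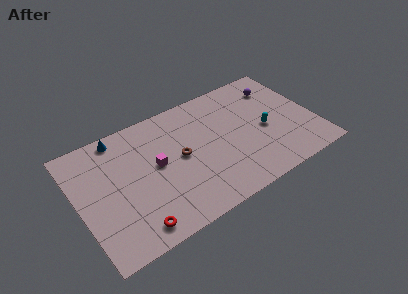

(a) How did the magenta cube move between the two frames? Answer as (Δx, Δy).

(3.4, -3.4)

The magenta cube started near (2.2, 8.7) and ended near (5.6, 5.3).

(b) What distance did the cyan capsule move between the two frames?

3.3

From (14.0, 1.2) to (13.4, 4.4), the cyan capsule covered √(0.6² + 3.2²) ≈ 3.3 units.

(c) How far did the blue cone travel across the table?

2.8

The blue cone moved from about (5.9, 7.6) to (3.4, 8.8), a distance of √(2.5² + 1.2²) ≈ 2.8.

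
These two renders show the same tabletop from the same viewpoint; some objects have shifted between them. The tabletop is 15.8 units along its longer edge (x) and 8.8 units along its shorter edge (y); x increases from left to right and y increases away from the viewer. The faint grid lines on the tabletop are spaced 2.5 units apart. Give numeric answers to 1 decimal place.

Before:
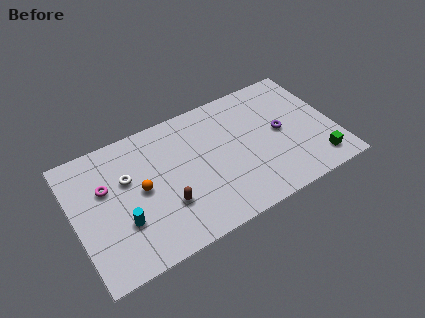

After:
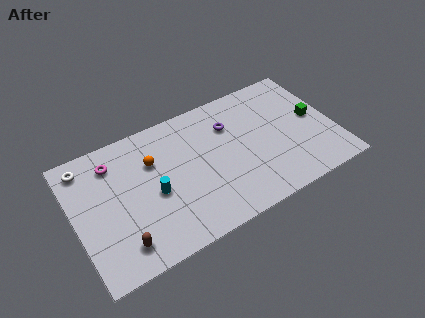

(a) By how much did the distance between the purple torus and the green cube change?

+1.8

The distance was about 3.5 in the first image and 5.3 in the second, so they moved 1.8 units further apart.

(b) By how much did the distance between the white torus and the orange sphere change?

+2.9

They were about 1.3 units apart before and 4.2 after — 2.9 units further apart.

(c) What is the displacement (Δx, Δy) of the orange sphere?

(0.9, 1.5)

The orange sphere was at about (4.0, 4.5) and moved to about (4.9, 6.0).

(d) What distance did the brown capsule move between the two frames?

3.1

From (5.3, 2.8) to (2.4, 1.6), the brown capsule covered √(2.9² + 1.2²) ≈ 3.1 units.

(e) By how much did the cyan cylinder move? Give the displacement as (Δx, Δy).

(2.0, 1.0)

The cyan cylinder started near (2.7, 2.9) and ended near (4.7, 3.9).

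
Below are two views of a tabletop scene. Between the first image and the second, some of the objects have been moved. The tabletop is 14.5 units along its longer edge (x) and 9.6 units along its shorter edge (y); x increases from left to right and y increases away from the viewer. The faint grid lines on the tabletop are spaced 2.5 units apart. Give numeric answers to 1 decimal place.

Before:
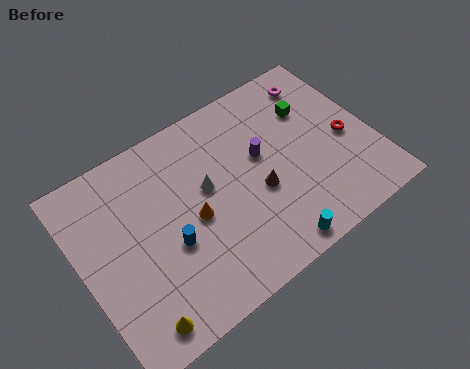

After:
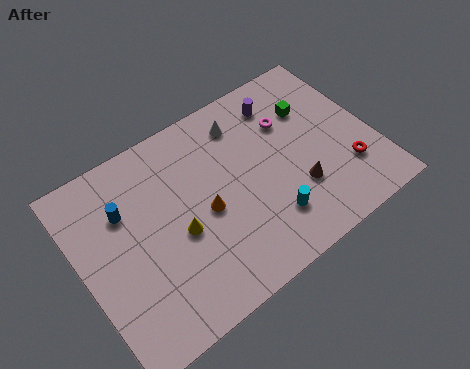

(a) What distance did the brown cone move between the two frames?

2.0

From (8.6, 3.9) to (10.4, 3.0), the brown cone covered √(1.8² + 0.9²) ≈ 2.0 units.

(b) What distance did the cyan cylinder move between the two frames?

1.4

From (8.6, 0.9) to (8.8, 2.3), the cyan cylinder covered √(0.2² + 1.4²) ≈ 1.4 units.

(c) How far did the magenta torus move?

2.4

The magenta torus was near (12.6, 8.0) before and (10.7, 6.6) after, so it travelled √(1.9² + 1.4²) ≈ 2.4 units.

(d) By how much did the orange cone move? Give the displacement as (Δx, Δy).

(0.6, 0.0)

The orange cone was at about (5.4, 4.4) and moved to about (6.0, 4.4).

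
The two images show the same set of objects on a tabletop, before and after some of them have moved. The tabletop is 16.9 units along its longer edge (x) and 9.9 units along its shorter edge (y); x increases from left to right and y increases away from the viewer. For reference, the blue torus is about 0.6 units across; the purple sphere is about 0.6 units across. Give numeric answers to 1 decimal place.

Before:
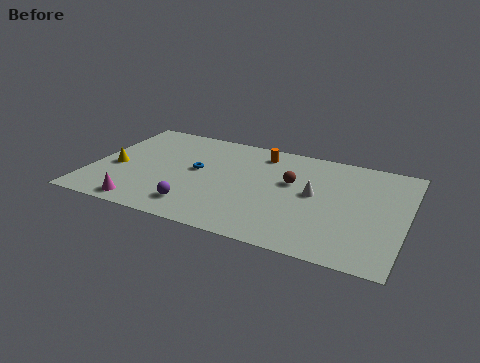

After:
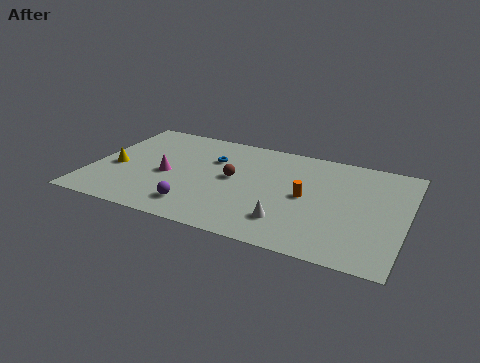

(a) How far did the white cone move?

3.2

From (12.0, 5.3) to (10.9, 2.3), the white cone covered √(1.1² + 3.0²) ≈ 3.2 units.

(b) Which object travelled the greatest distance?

the orange cylinder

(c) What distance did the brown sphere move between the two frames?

3.2

The brown sphere moved from about (10.7, 6.0) to (7.6, 5.3), a distance of √(3.1² + 0.7²) ≈ 3.2.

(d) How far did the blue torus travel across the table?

1.6

From (5.6, 5.4) to (6.3, 6.8), the blue torus covered √(0.7² + 1.4²) ≈ 1.6 units.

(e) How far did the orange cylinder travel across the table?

4.4

From (8.8, 8.3) to (11.6, 4.9), the orange cylinder covered √(2.8² + 3.4²) ≈ 4.4 units.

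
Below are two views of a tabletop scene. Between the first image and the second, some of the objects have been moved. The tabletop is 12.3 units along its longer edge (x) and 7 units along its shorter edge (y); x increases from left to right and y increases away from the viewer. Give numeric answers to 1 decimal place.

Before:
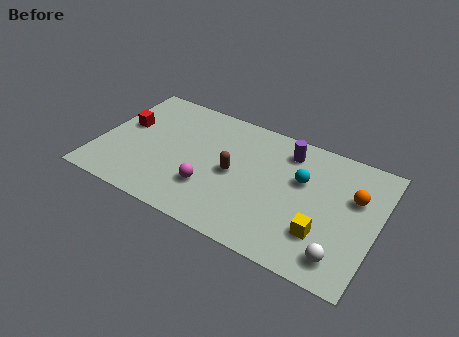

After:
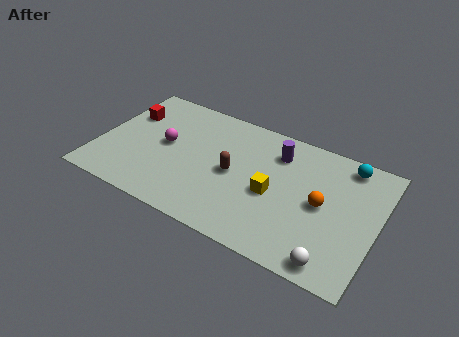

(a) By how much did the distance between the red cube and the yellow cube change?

-2.3

Before: roughly 9.3 units apart; after: 7.0. That's 2.3 units closer together.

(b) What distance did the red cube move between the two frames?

0.7

The red cube moved from about (1.0, 4.1) to (1.0, 4.8), a distance of √(0.0² + 0.7²) ≈ 0.7.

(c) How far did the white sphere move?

0.5

The white sphere was near (11.0, 1.2) before and (10.7, 0.8) after, so it travelled √(0.3² + 0.4²) ≈ 0.5 units.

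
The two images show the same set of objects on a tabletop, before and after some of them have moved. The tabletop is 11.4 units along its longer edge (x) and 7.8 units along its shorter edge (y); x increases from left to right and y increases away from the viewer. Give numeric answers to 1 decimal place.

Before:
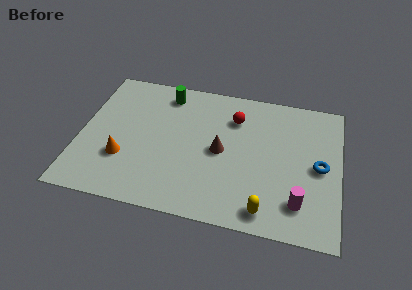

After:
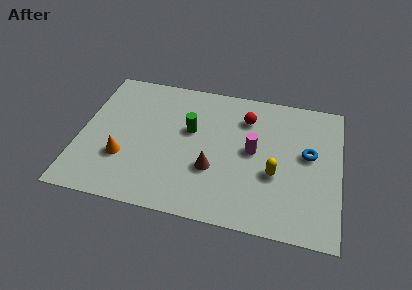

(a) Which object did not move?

the orange cone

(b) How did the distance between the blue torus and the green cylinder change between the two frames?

-2.2

Before: roughly 7.4 units apart; after: 5.2. That's 2.2 units closer together.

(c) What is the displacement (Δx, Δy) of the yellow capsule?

(0.3, 2.0)

From the two frames, the yellow capsule sits at roughly (8.3, 1.0) before and (8.6, 3.0) after.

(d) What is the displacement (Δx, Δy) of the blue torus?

(-0.5, 0.6)

From the two frames, the blue torus sits at roughly (10.5, 3.8) before and (10.0, 4.4) after.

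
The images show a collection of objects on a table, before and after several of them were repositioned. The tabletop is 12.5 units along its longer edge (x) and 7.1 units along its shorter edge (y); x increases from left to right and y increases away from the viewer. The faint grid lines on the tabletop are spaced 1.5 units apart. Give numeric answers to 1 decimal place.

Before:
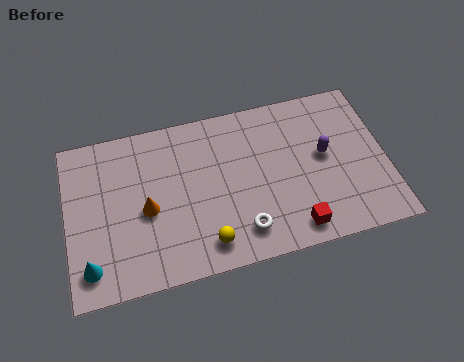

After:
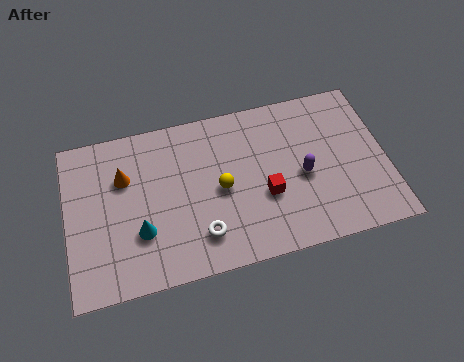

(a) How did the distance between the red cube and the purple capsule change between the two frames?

-1.6

The distance was about 3.2 in the first image and 1.6 in the second, so they moved 1.6 units closer together.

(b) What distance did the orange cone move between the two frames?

1.8

The orange cone moved from about (3.1, 3.2) to (2.3, 4.8), a distance of √(0.8² + 1.6²) ≈ 1.8.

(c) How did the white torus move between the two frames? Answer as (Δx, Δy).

(-1.6, 0.2)

The white torus started near (6.7, 1.4) and ended near (5.1, 1.6).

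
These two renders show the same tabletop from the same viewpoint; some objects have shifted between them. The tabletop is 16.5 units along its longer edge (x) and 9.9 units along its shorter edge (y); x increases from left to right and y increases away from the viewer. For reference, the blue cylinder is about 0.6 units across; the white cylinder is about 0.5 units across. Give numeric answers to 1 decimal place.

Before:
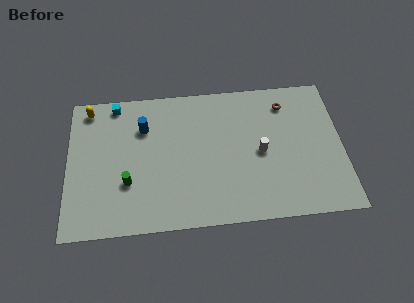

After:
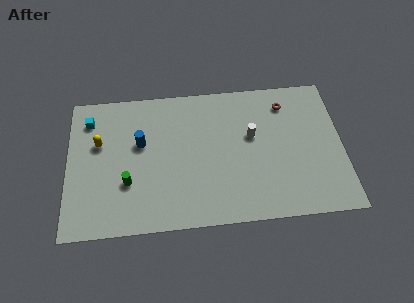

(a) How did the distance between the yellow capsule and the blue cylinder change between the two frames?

-1.2

Before: roughly 3.7 units apart; after: 2.5. That's 1.2 units closer together.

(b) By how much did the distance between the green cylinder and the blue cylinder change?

-1.1

The distance was about 3.9 in the first image and 2.8 in the second, so they moved 1.1 units closer together.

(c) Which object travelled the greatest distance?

the yellow capsule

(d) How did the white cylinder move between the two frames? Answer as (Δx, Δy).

(-0.5, 1.2)

The white cylinder started near (11.6, 4.7) and ended near (11.1, 5.9).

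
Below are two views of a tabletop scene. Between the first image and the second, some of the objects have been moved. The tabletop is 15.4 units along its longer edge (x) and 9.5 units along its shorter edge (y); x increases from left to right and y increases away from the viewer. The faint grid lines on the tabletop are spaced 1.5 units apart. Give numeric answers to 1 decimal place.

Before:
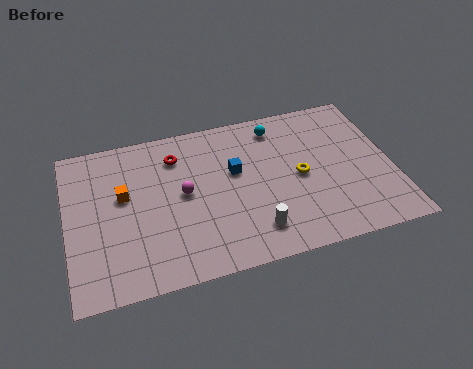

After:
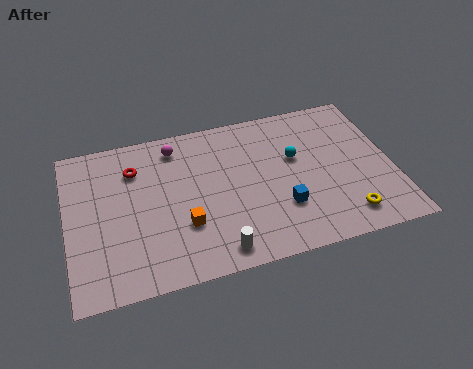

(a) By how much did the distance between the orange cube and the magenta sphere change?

+2.0

They were about 2.9 units apart before and 4.9 after — 2.0 units further apart.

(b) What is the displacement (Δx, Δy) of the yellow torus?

(1.9, -3.0)

From the two frames, the yellow torus sits at roughly (11.0, 4.6) before and (12.9, 1.6) after.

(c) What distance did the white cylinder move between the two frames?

1.9

The white cylinder was near (8.6, 1.9) before and (6.8, 1.2) after, so it travelled √(1.8² + 0.7²) ≈ 1.9 units.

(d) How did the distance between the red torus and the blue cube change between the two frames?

+4.7

They were about 3.2 units apart before and 7.9 after — 4.7 units further apart.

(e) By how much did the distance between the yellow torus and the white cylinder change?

+2.5

They were about 3.6 units apart before and 6.1 after — 2.5 units further apart.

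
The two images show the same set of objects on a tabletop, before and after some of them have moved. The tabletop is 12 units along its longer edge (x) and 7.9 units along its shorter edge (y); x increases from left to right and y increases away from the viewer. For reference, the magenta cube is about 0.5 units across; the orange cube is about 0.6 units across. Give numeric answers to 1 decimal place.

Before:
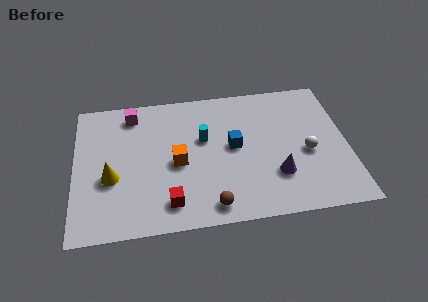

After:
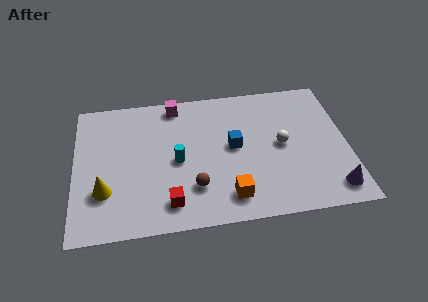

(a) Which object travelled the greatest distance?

the orange cube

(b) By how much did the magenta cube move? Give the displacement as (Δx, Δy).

(1.9, 0.3)

The magenta cube was at about (2.6, 6.7) and moved to about (4.5, 7.0).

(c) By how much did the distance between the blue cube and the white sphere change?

-1.2

Before: roughly 3.3 units apart; after: 2.1. That's 1.2 units closer together.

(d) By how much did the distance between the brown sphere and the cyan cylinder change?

-2.1

The distance was about 3.8 in the first image and 1.7 in the second, so they moved 2.1 units closer together.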